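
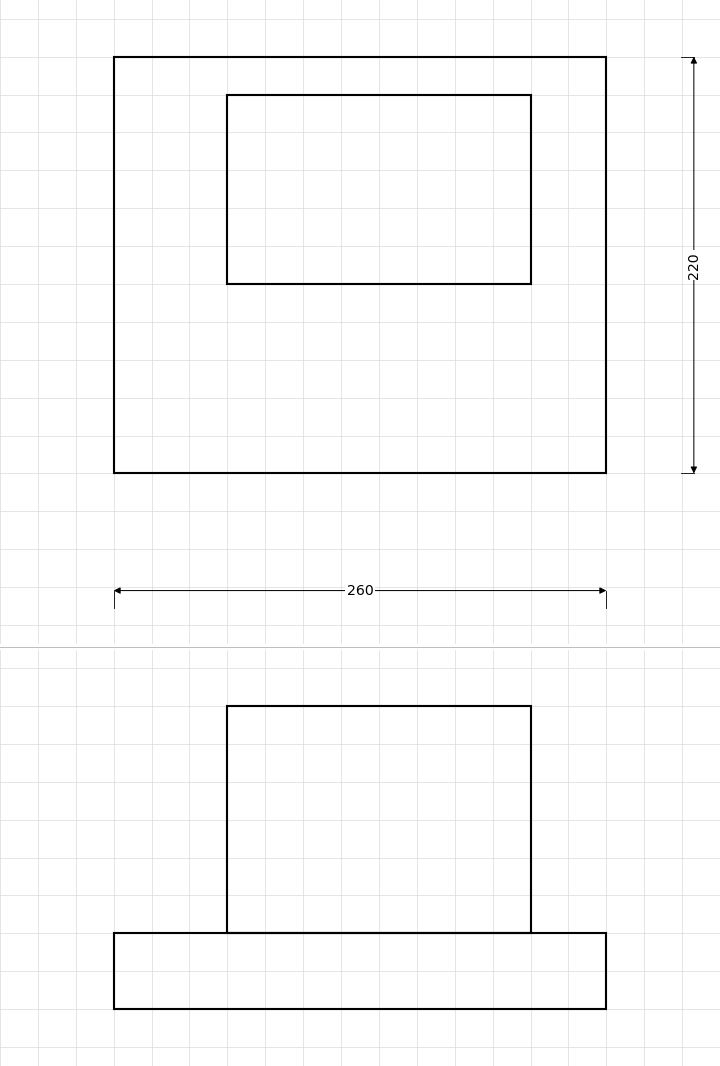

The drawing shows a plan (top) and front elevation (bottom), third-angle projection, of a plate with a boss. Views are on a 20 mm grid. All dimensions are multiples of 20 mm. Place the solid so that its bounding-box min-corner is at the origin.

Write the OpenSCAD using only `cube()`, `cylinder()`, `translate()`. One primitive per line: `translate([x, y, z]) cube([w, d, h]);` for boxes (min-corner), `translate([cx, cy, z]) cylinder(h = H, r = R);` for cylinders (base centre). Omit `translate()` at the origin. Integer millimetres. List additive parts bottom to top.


cube([260, 220, 40]);
translate([60, 100, 40]) cube([160, 100, 120]);


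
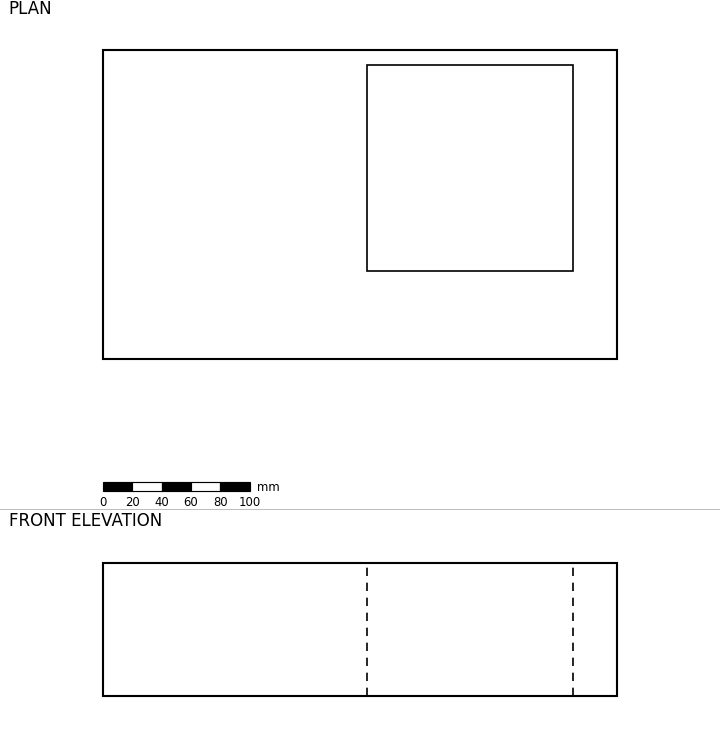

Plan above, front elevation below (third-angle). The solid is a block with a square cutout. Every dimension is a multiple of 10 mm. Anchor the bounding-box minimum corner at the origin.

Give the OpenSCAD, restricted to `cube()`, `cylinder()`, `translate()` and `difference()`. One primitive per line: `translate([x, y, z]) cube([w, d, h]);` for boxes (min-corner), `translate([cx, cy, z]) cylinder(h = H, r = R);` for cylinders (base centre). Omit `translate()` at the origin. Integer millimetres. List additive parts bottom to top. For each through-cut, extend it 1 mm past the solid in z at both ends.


difference() {
  cube([350, 210, 90]);
  translate([180, 60, -1]) cube([140, 140, 92]);
}


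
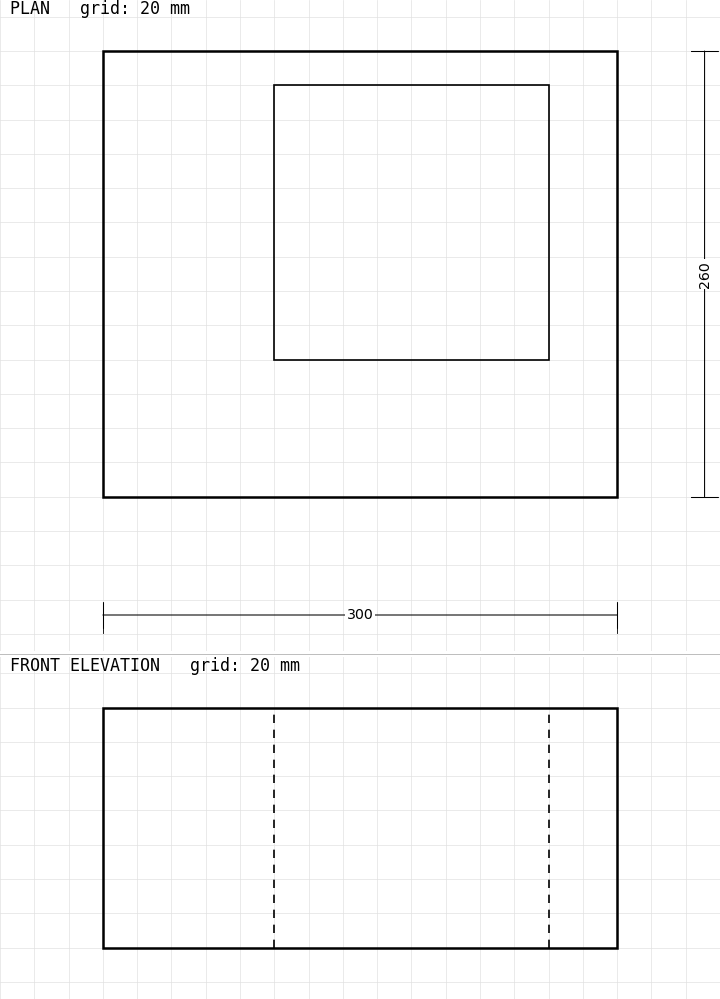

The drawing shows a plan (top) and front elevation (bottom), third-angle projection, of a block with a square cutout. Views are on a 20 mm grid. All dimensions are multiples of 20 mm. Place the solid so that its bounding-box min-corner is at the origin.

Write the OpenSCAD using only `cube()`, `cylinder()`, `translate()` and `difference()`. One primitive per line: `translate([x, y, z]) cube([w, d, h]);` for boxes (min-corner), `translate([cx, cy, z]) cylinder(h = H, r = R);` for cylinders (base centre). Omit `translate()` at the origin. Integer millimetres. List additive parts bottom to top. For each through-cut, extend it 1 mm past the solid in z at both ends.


difference() {
  cube([300, 260, 140]);
  translate([100, 80, -1]) cube([160, 160, 142]);
}


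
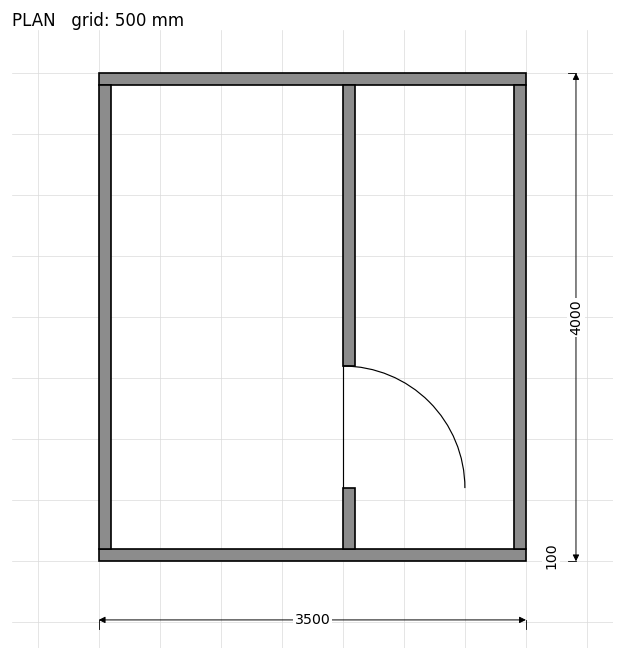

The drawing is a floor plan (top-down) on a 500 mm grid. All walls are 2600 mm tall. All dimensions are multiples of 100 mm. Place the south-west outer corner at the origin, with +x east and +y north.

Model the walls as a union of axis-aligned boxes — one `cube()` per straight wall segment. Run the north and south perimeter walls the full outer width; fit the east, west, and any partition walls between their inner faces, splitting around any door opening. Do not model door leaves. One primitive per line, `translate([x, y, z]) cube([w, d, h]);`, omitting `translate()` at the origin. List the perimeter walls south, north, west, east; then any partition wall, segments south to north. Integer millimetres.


cube([3500, 100, 2600]);
translate([0, 3900, 0]) cube([3500, 100, 2600]);
translate([0, 100, 0]) cube([100, 3800, 2600]);
translate([3400, 100, 0]) cube([100, 3800, 2600]);
translate([2000, 100, 0]) cube([100, 500, 2600]);
translate([2000, 1600, 0]) cube([100, 2300, 2600]);


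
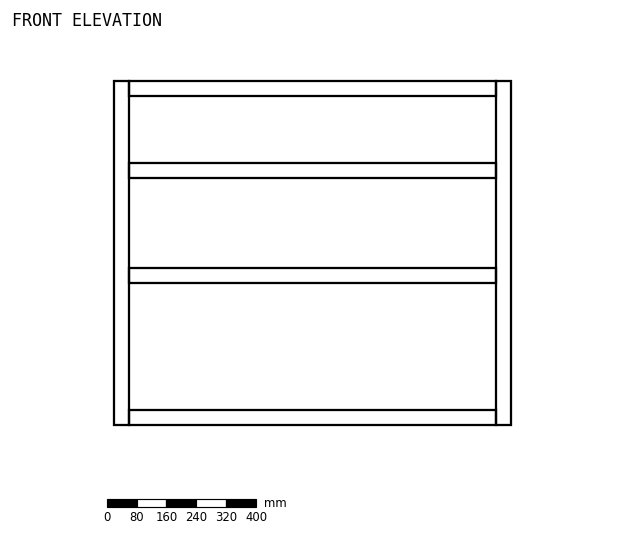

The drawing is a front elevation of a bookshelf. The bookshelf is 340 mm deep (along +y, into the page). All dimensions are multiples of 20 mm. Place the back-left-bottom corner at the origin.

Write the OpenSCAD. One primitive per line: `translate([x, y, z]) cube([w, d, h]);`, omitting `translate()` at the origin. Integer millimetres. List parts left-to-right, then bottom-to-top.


cube([40, 340, 920]);
translate([40, 0, 0]) cube([980, 340, 40]);
translate([40, 0, 380]) cube([980, 340, 40]);
translate([40, 0, 660]) cube([980, 340, 40]);
translate([40, 0, 880]) cube([980, 340, 40]);
translate([1020, 0, 0]) cube([40, 340, 920]);


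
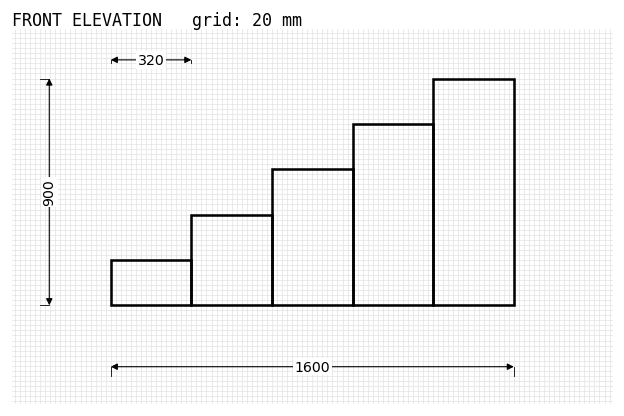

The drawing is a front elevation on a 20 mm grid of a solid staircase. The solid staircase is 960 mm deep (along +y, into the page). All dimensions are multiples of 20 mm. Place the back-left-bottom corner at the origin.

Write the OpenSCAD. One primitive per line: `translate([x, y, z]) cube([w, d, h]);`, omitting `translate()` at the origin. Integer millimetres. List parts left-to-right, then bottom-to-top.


cube([320, 960, 180]);
translate([320, 0, 0]) cube([320, 960, 360]);
translate([640, 0, 0]) cube([320, 960, 540]);
translate([960, 0, 0]) cube([320, 960, 720]);
translate([1280, 0, 0]) cube([320, 960, 900]);


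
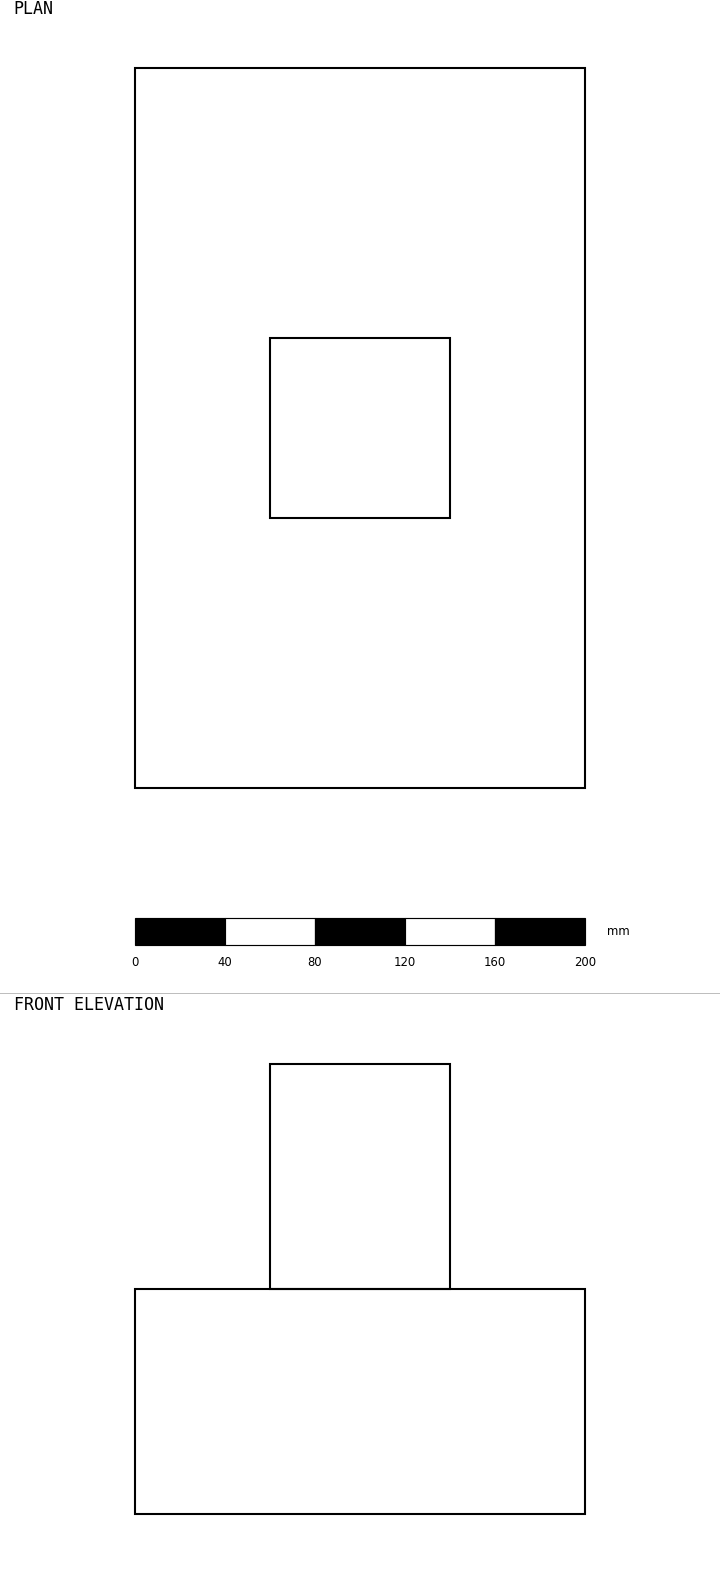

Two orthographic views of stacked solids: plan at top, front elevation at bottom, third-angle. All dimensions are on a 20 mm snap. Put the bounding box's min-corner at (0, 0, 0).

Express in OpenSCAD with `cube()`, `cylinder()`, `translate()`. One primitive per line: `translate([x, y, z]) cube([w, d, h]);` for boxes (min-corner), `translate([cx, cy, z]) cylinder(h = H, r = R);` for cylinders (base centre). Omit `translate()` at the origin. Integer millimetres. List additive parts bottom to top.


cube([200, 320, 100]);
translate([60, 120, 100]) cube([80, 80, 100]);


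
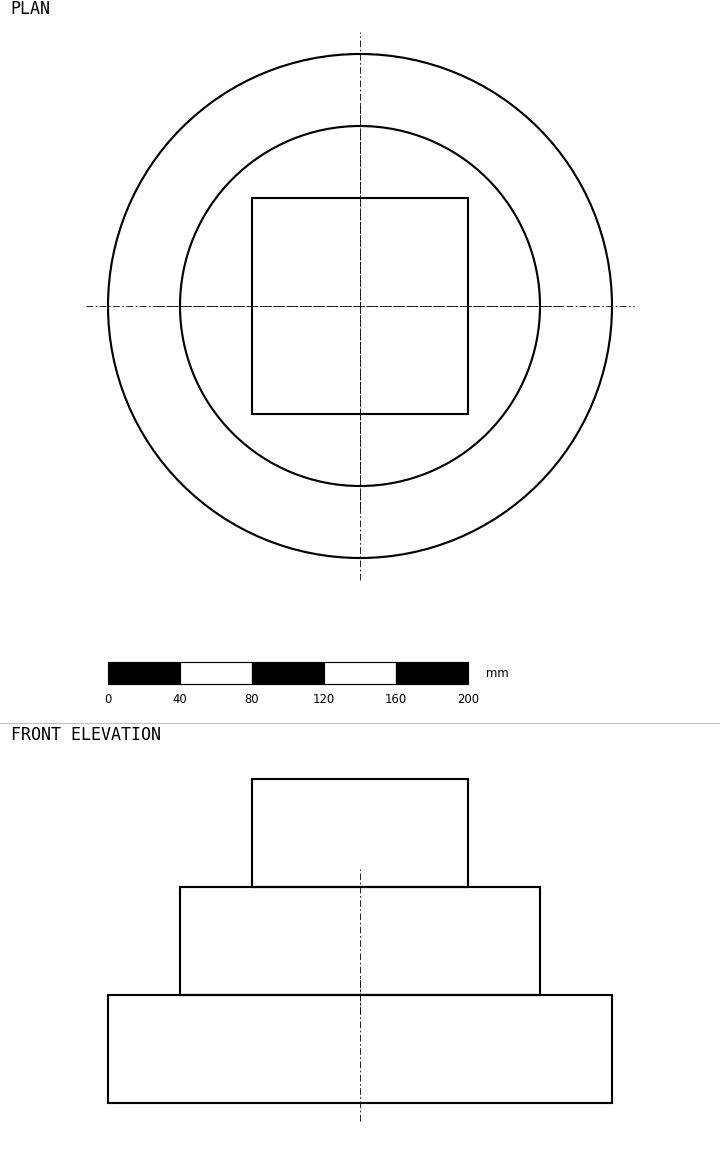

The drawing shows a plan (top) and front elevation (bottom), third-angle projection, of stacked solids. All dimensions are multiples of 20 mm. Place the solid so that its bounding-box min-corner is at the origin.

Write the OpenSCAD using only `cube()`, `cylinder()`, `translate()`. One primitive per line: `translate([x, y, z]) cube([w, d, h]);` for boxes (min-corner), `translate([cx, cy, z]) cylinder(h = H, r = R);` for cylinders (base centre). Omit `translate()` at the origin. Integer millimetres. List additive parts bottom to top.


translate([140, 140, 0]) cylinder(h = 60, r = 140);
translate([140, 140, 60]) cylinder(h = 60, r = 100);
translate([80, 80, 120]) cube([120, 120, 60]);


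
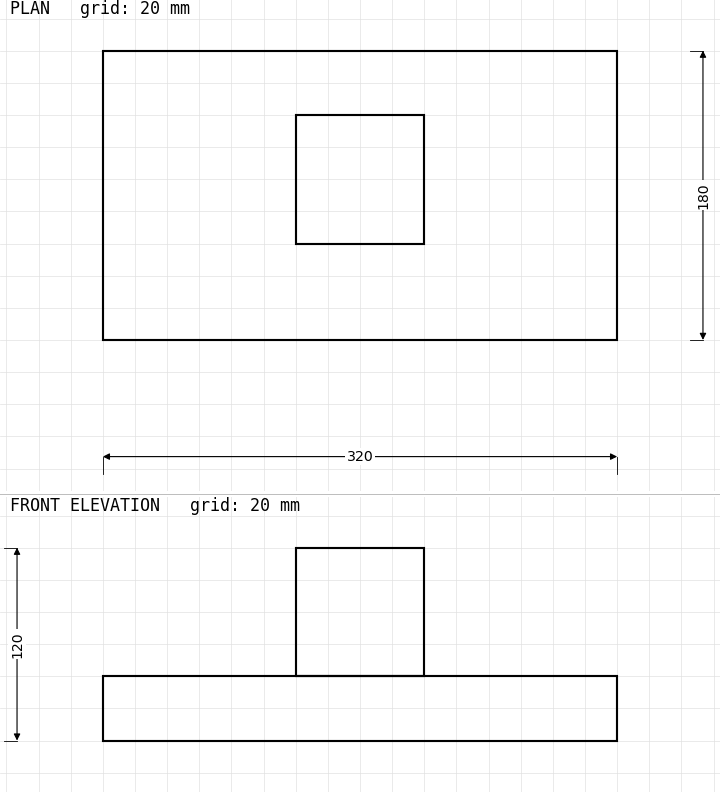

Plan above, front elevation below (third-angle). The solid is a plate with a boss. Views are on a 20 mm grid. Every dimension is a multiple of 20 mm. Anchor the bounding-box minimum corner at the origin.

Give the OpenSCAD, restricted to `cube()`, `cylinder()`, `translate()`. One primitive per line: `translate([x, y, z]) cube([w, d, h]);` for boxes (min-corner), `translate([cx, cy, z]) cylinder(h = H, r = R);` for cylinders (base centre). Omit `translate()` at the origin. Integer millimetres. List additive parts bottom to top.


cube([320, 180, 40]);
translate([120, 60, 40]) cube([80, 80, 80]);


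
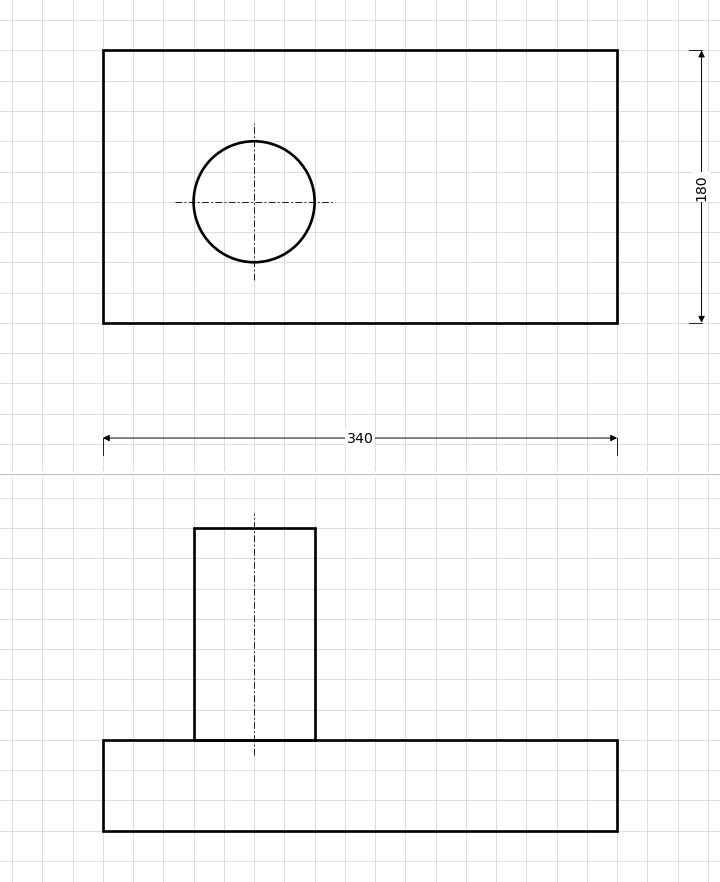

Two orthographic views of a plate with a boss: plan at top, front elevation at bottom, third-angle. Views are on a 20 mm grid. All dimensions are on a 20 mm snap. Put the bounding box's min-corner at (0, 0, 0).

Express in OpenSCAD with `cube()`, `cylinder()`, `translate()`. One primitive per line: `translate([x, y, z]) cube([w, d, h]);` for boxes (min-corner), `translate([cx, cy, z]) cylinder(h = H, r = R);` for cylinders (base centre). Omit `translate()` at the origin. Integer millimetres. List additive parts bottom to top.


cube([340, 180, 60]);
translate([100, 80, 60]) cylinder(h = 140, r = 40);


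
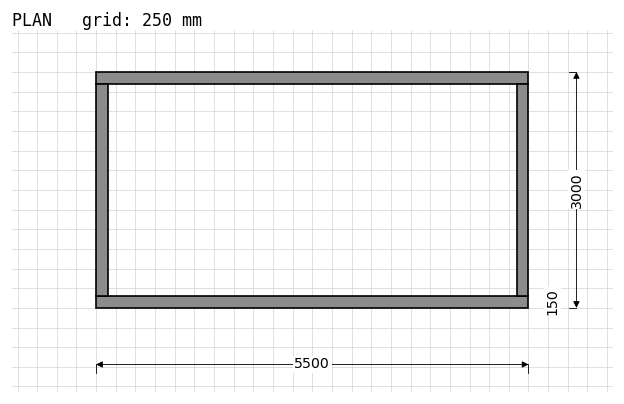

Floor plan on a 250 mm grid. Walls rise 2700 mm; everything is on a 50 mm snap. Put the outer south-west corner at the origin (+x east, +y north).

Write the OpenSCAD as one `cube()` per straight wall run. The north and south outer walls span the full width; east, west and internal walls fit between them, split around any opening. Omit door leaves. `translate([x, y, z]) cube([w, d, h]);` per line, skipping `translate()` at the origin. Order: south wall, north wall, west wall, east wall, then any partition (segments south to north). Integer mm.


cube([5500, 150, 2700]);
translate([0, 2850, 0]) cube([5500, 150, 2700]);
translate([0, 150, 0]) cube([150, 2700, 2700]);
translate([5350, 150, 0]) cube([150, 2700, 2700]);


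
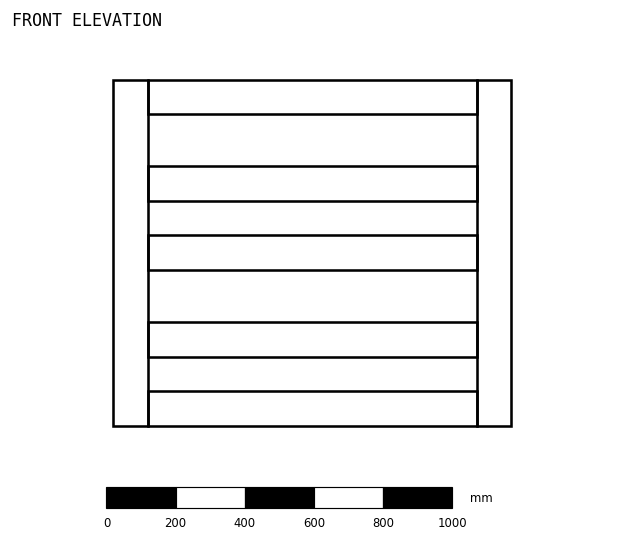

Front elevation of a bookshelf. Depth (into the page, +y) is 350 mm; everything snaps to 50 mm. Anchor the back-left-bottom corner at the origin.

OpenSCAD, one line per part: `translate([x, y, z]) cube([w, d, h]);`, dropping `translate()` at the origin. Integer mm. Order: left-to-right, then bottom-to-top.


cube([100, 350, 1000]);
translate([100, 0, 0]) cube([950, 350, 100]);
translate([100, 0, 200]) cube([950, 350, 100]);
translate([100, 0, 450]) cube([950, 350, 100]);
translate([100, 0, 650]) cube([950, 350, 100]);
translate([100, 0, 900]) cube([950, 350, 100]);
translate([1050, 0, 0]) cube([100, 350, 1000]);


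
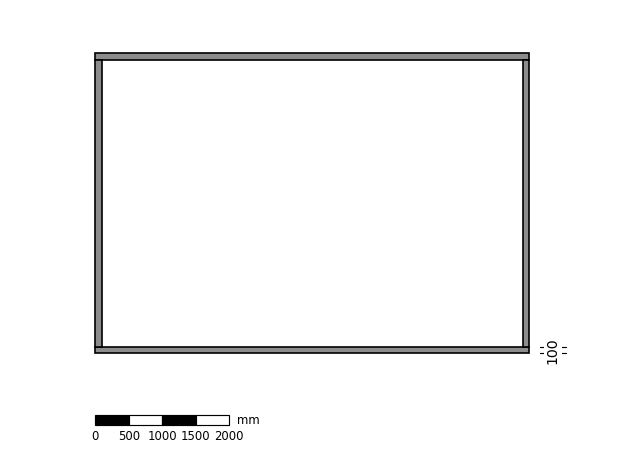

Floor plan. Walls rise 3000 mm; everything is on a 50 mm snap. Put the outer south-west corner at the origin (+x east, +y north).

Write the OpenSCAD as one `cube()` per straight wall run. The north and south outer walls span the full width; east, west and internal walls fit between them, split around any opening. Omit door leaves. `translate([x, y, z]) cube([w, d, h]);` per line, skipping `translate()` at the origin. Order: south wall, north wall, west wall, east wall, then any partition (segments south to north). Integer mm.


cube([6500, 100, 3000]);
translate([0, 4400, 0]) cube([6500, 100, 3000]);
translate([0, 100, 0]) cube([100, 4300, 3000]);
translate([6400, 100, 0]) cube([100, 4300, 3000]);


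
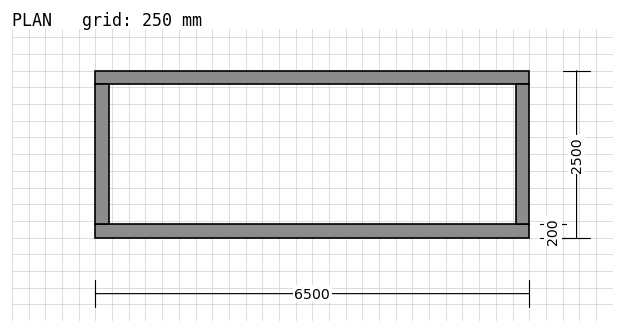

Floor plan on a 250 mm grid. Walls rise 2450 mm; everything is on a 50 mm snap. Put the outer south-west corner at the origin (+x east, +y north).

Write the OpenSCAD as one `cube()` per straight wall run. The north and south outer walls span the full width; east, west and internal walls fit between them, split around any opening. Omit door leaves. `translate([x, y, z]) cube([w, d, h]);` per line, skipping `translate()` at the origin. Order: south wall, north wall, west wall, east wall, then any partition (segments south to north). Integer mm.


cube([6500, 200, 2450]);
translate([0, 2300, 0]) cube([6500, 200, 2450]);
translate([0, 200, 0]) cube([200, 2100, 2450]);
translate([6300, 200, 0]) cube([200, 2100, 2450]);


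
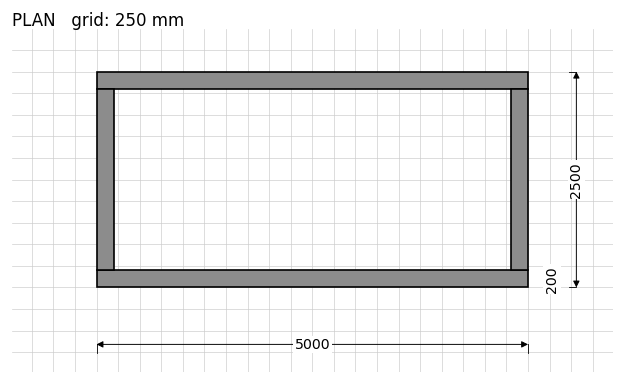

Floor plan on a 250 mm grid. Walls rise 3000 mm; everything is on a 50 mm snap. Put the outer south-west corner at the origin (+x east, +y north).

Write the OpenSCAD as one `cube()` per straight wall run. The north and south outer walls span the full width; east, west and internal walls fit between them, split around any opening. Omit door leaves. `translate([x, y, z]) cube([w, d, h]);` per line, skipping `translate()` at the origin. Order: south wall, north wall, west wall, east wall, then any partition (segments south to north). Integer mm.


cube([5000, 200, 3000]);
translate([0, 2300, 0]) cube([5000, 200, 3000]);
translate([0, 200, 0]) cube([200, 2100, 3000]);
translate([4800, 200, 0]) cube([200, 2100, 3000]);


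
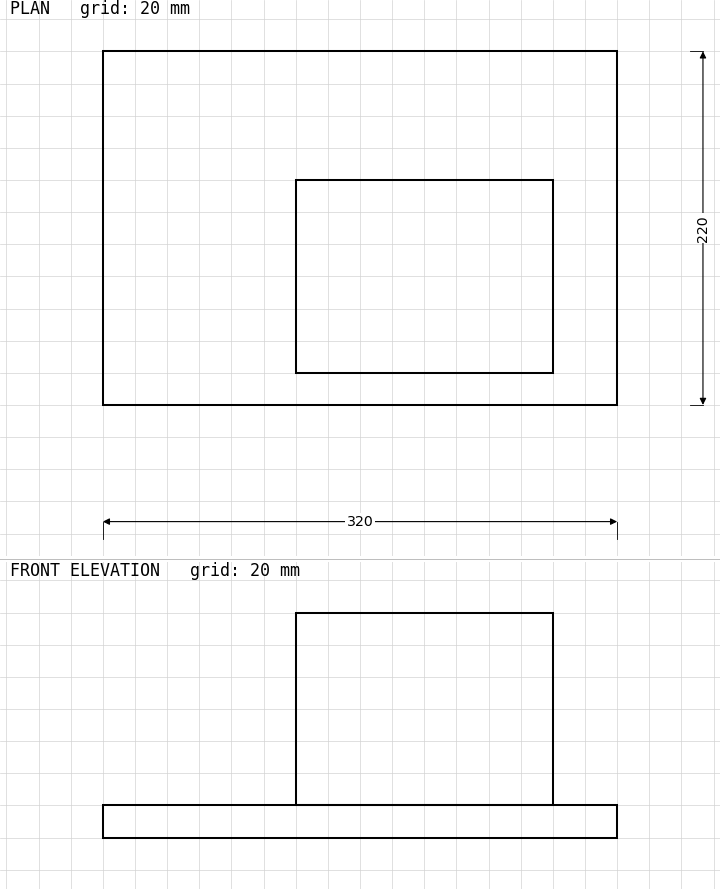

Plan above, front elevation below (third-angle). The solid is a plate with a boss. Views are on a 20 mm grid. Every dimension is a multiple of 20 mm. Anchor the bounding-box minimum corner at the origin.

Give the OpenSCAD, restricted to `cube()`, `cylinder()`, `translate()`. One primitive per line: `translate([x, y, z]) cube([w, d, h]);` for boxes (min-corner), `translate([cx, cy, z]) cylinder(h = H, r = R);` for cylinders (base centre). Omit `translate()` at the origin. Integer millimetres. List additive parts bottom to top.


cube([320, 220, 20]);
translate([120, 20, 20]) cube([160, 120, 120]);


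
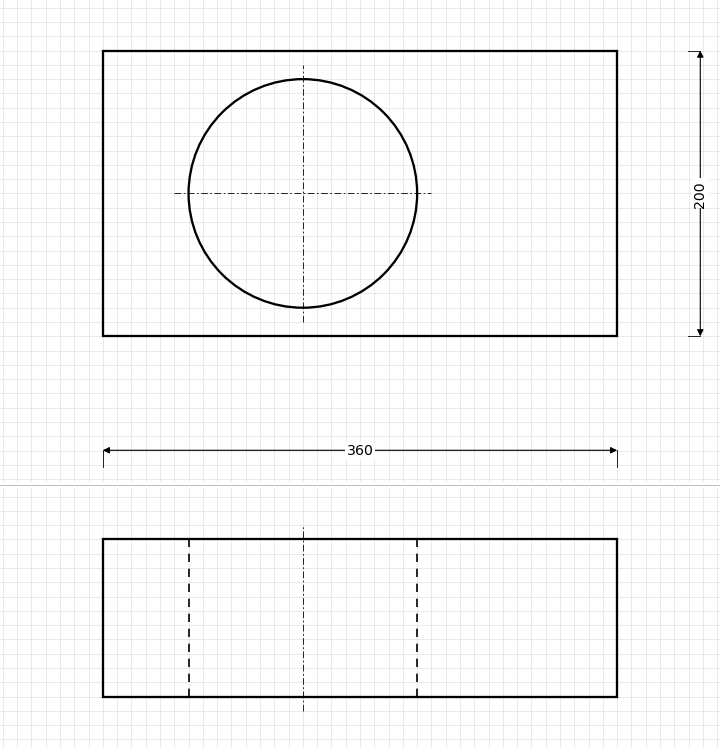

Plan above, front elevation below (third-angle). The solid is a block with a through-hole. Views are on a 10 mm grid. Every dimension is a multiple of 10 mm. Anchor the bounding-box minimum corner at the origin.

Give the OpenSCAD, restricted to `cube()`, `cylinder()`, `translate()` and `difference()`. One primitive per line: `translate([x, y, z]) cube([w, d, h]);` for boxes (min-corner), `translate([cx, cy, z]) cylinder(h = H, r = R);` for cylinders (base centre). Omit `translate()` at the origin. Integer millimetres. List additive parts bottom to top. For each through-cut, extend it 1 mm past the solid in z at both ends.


difference() {
  cube([360, 200, 110]);
  translate([140, 100, -1]) cylinder(h = 112, r = 80);
}


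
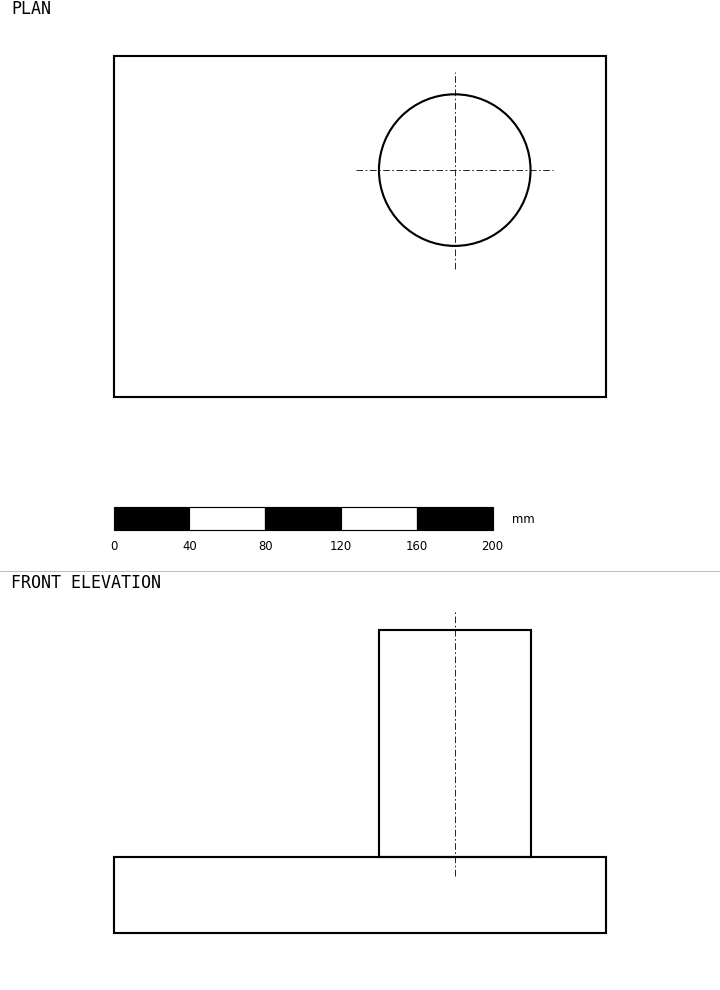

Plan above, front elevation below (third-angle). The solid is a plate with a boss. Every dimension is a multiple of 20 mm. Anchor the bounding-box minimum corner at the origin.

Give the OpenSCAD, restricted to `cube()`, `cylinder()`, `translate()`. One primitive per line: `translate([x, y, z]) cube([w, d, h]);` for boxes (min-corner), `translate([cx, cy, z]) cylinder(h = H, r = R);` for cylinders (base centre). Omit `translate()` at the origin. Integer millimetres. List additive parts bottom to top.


cube([260, 180, 40]);
translate([180, 120, 40]) cylinder(h = 120, r = 40);


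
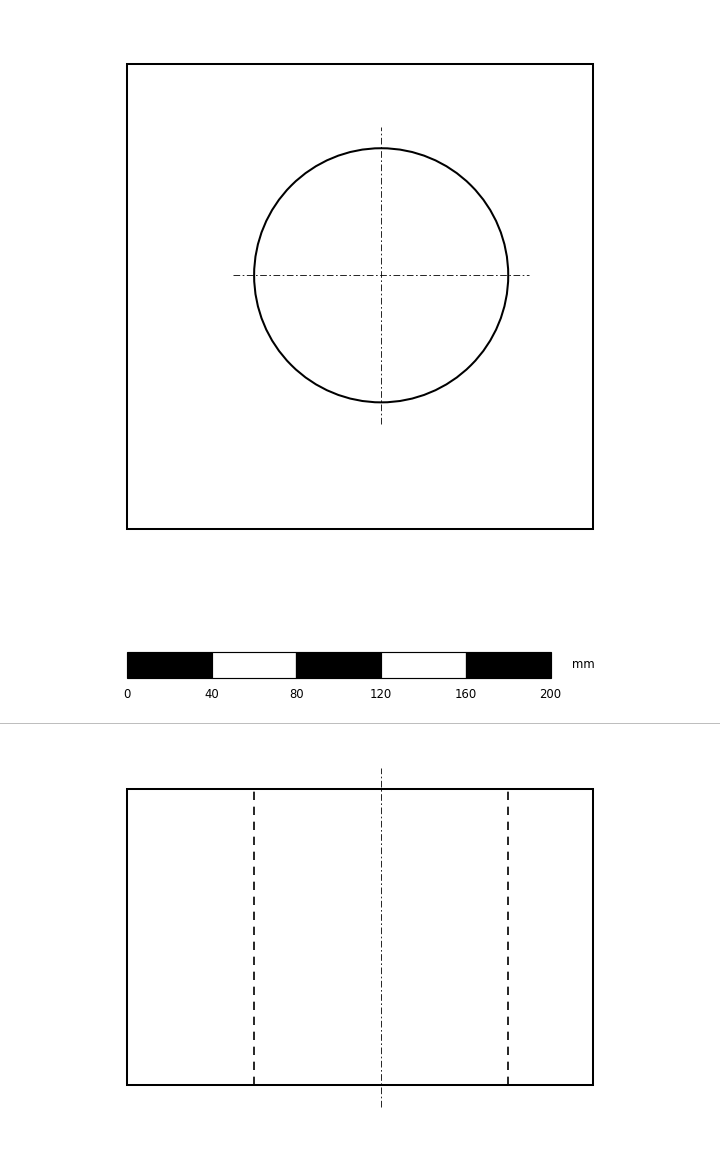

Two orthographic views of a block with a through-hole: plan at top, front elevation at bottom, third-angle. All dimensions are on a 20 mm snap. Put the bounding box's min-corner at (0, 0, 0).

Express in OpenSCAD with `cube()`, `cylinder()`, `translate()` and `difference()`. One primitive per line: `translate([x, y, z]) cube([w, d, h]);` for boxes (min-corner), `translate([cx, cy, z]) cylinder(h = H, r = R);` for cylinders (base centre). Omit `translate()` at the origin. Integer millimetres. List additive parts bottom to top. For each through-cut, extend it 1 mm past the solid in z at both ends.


difference() {
  cube([220, 220, 140]);
  translate([120, 120, -1]) cylinder(h = 142, r = 60);
}


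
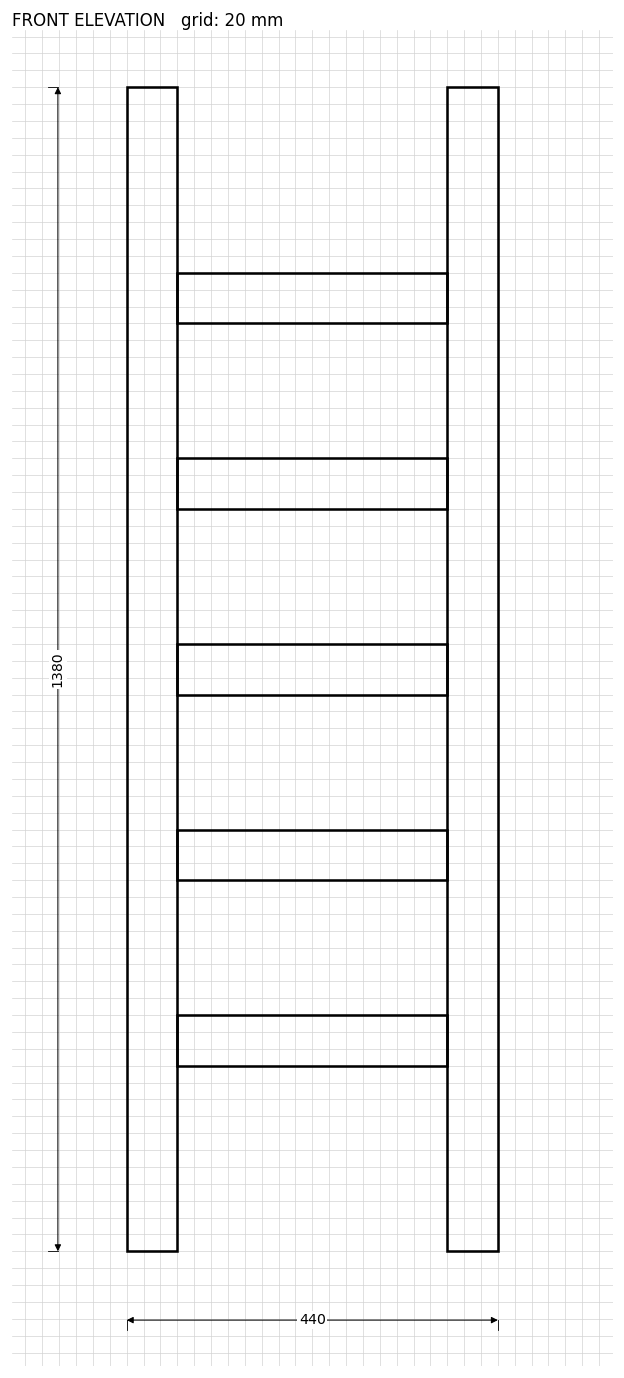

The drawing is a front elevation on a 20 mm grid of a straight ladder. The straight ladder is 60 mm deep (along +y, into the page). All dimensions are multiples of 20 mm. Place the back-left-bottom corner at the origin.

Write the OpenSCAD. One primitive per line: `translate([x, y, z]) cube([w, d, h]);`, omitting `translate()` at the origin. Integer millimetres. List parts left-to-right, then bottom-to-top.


cube([60, 60, 1380]);
translate([60, 0, 220]) cube([320, 60, 60]);
translate([60, 0, 440]) cube([320, 60, 60]);
translate([60, 0, 660]) cube([320, 60, 60]);
translate([60, 0, 880]) cube([320, 60, 60]);
translate([60, 0, 1100]) cube([320, 60, 60]);
translate([380, 0, 0]) cube([60, 60, 1380]);


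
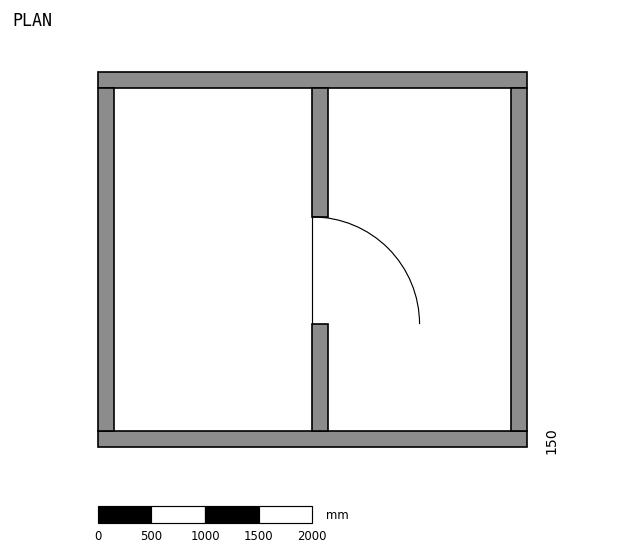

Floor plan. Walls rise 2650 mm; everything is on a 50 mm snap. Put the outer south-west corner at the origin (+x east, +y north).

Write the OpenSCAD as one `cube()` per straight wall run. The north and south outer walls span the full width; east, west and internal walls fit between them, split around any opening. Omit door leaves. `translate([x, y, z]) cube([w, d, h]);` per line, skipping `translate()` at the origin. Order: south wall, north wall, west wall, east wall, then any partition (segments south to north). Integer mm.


cube([4000, 150, 2650]);
translate([0, 3350, 0]) cube([4000, 150, 2650]);
translate([0, 150, 0]) cube([150, 3200, 2650]);
translate([3850, 150, 0]) cube([150, 3200, 2650]);
translate([2000, 150, 0]) cube([150, 1000, 2650]);
translate([2000, 2150, 0]) cube([150, 1200, 2650]);


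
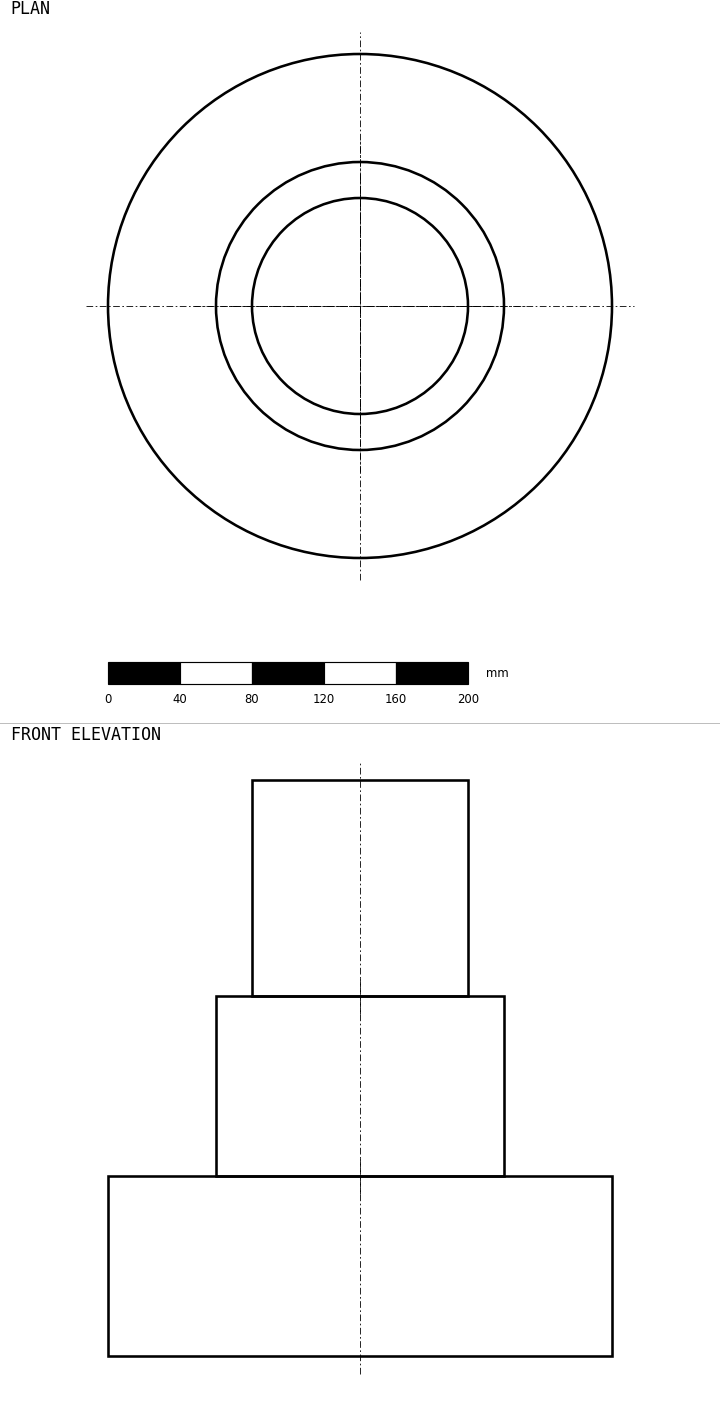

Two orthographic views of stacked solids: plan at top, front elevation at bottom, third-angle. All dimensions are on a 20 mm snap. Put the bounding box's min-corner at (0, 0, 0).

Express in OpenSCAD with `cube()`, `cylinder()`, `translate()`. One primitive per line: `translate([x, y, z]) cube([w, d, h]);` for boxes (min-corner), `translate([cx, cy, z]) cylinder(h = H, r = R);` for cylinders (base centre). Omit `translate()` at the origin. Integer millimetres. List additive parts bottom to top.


translate([140, 140, 0]) cylinder(h = 100, r = 140);
translate([140, 140, 100]) cylinder(h = 100, r = 80);
translate([140, 140, 200]) cylinder(h = 120, r = 60);


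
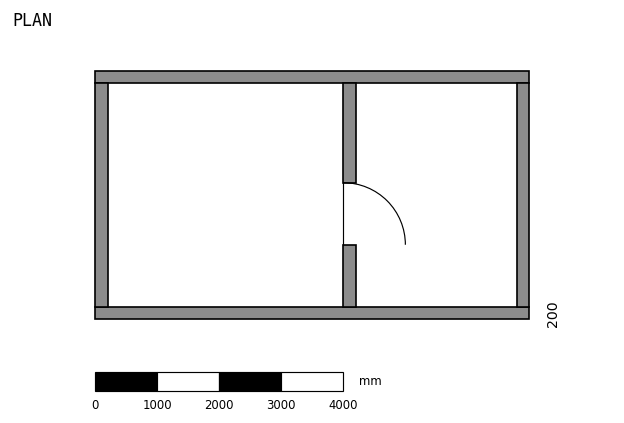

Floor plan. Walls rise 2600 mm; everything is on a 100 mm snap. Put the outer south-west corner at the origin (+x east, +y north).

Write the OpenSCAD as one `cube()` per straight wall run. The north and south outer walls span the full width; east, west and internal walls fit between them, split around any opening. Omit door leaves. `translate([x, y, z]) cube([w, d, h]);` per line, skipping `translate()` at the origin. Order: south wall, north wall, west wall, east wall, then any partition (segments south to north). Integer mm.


cube([7000, 200, 2600]);
translate([0, 3800, 0]) cube([7000, 200, 2600]);
translate([0, 200, 0]) cube([200, 3600, 2600]);
translate([6800, 200, 0]) cube([200, 3600, 2600]);
translate([4000, 200, 0]) cube([200, 1000, 2600]);
translate([4000, 2200, 0]) cube([200, 1600, 2600]);


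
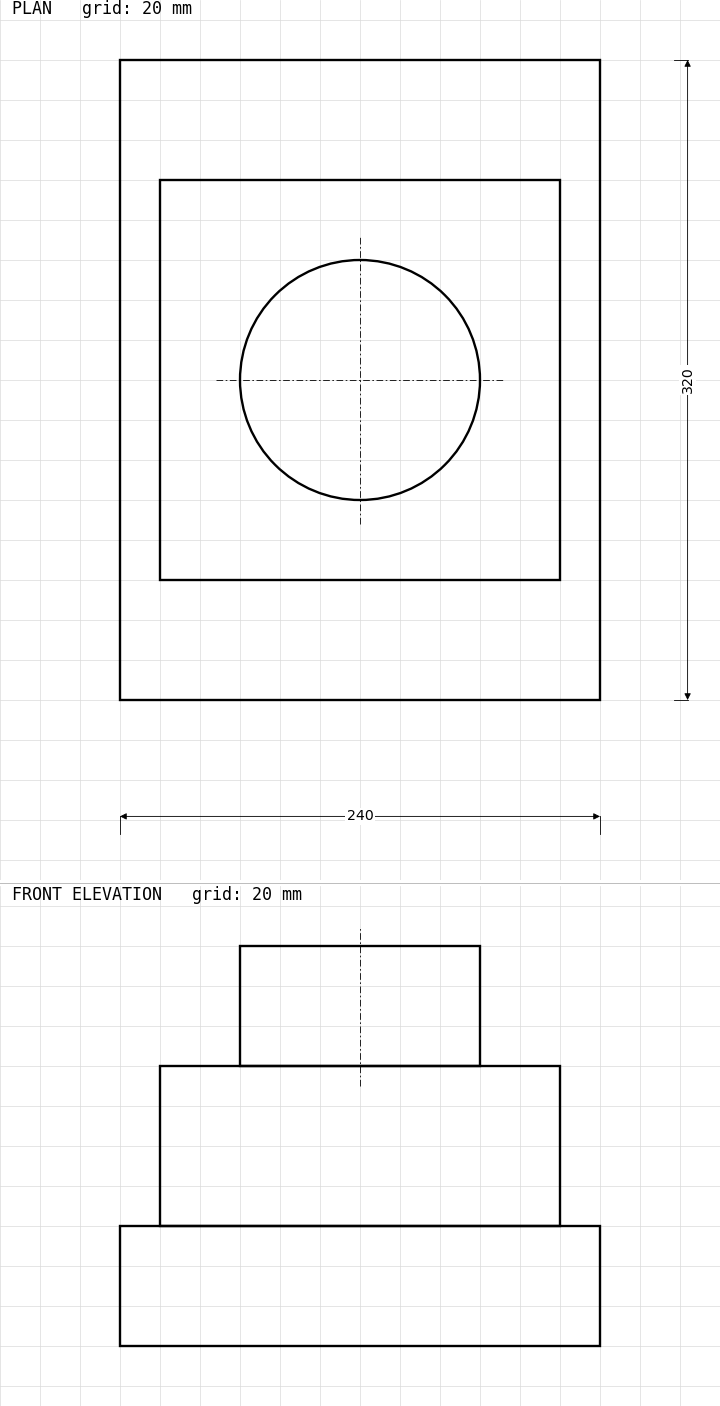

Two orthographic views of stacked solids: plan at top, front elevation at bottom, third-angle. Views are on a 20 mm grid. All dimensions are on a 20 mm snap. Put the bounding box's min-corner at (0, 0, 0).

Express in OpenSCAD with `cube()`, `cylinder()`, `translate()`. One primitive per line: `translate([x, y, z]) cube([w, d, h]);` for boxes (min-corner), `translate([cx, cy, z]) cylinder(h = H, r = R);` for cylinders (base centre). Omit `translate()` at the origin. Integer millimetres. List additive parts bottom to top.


cube([240, 320, 60]);
translate([20, 60, 60]) cube([200, 200, 80]);
translate([120, 160, 140]) cylinder(h = 60, r = 60);


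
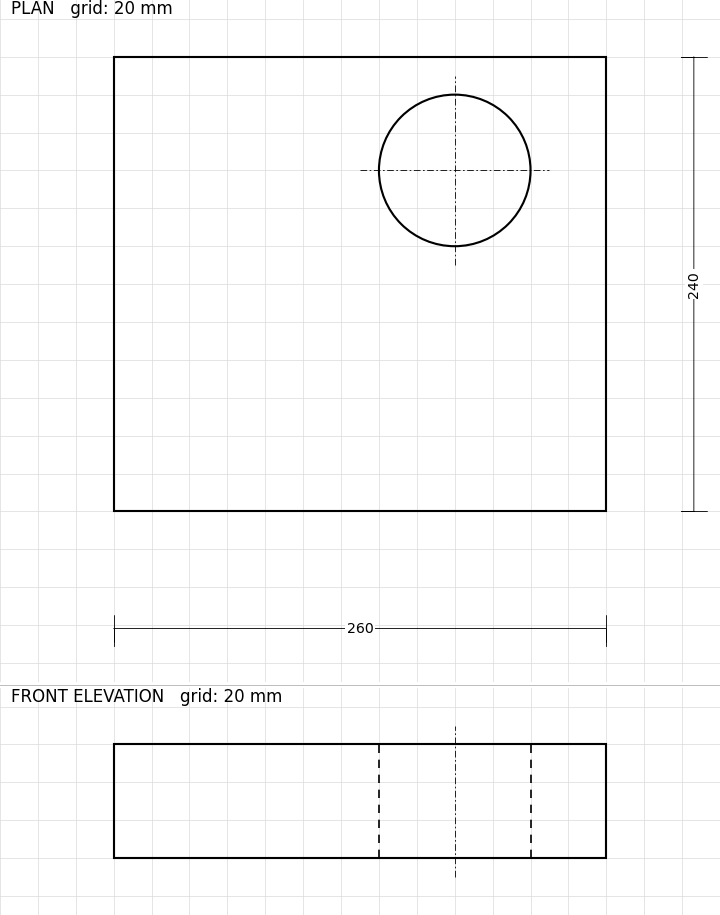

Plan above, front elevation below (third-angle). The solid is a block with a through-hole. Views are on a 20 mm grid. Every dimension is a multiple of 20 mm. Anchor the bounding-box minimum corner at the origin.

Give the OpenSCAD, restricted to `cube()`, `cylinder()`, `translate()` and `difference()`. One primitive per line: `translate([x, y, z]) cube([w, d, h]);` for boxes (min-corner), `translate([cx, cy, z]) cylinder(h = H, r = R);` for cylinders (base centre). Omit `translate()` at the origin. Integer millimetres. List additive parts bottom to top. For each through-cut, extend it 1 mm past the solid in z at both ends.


difference() {
  cube([260, 240, 60]);
  translate([180, 180, -1]) cylinder(h = 62, r = 40);
}


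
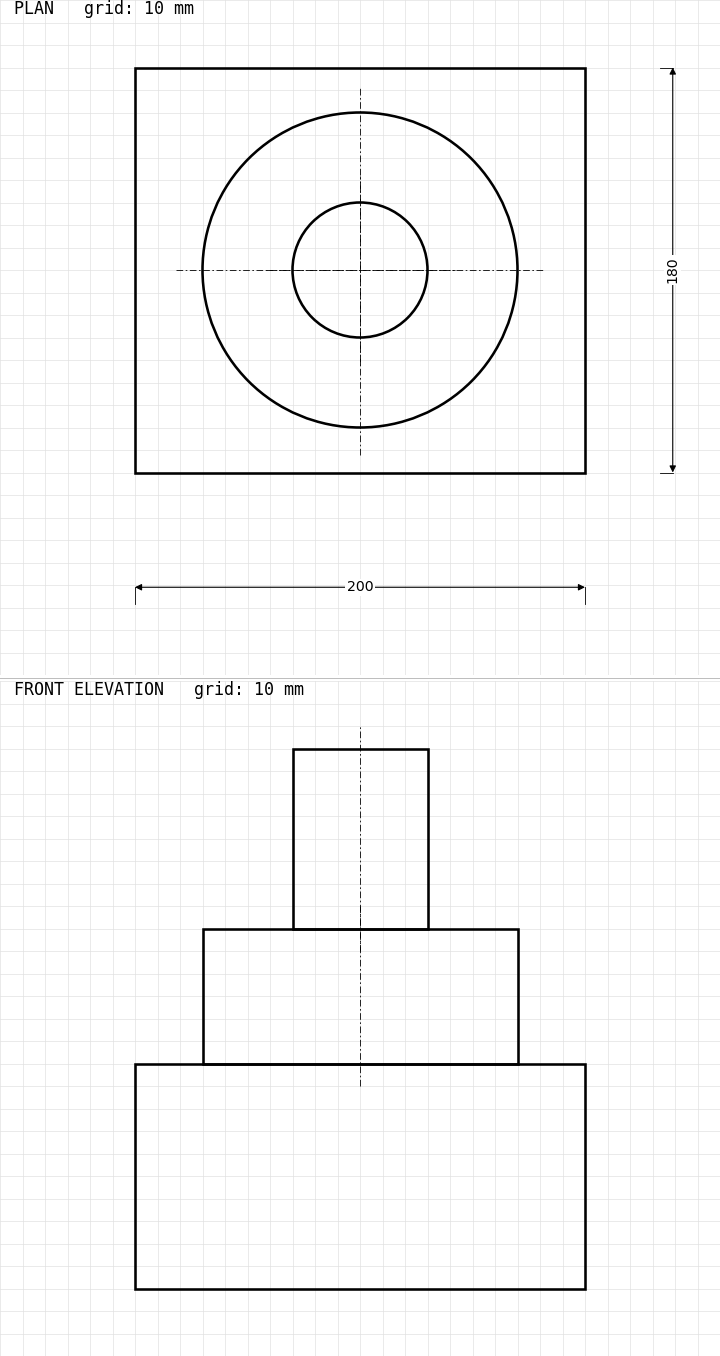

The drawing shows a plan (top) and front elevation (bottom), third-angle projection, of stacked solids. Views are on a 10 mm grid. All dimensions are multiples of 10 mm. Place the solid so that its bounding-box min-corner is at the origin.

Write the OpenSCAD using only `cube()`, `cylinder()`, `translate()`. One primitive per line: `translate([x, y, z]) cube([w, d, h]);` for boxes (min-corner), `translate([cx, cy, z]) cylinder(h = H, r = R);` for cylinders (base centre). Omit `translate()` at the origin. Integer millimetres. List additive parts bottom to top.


cube([200, 180, 100]);
translate([100, 90, 100]) cylinder(h = 60, r = 70);
translate([100, 90, 160]) cylinder(h = 80, r = 30);


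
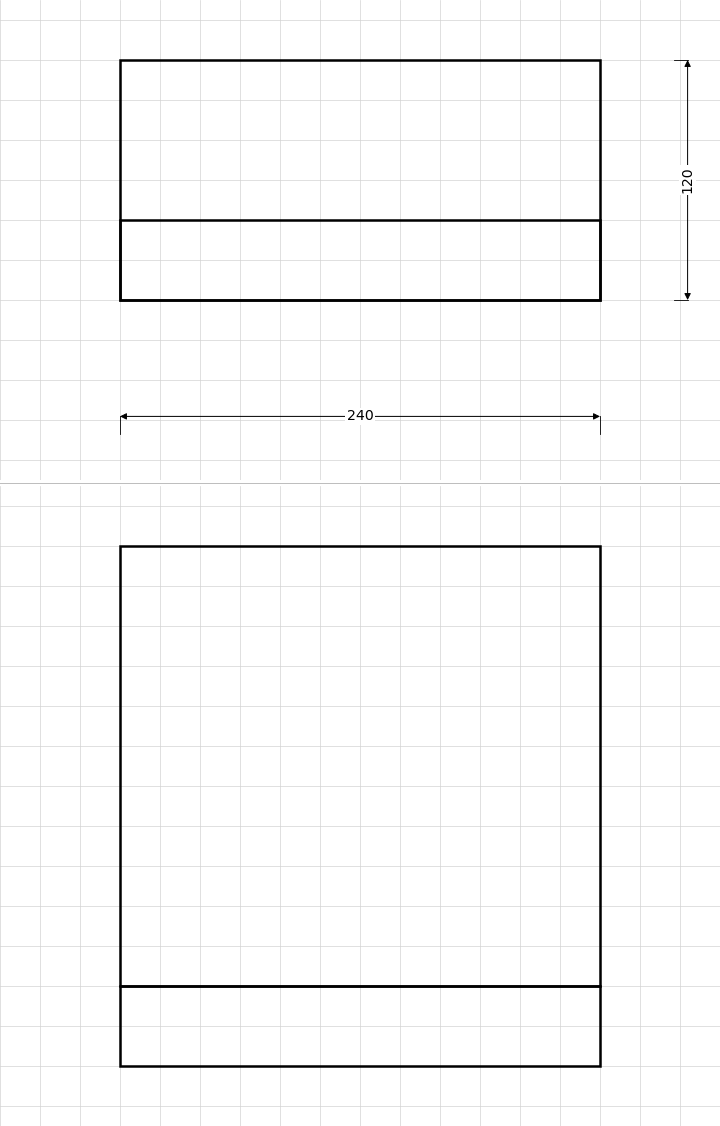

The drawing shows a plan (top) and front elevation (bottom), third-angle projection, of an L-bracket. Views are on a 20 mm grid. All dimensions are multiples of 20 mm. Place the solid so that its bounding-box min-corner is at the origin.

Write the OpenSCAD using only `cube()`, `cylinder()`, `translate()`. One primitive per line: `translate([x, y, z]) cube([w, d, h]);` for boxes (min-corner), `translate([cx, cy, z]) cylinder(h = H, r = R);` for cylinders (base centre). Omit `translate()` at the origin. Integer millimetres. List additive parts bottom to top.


cube([240, 120, 40]);
translate([0, 0, 40]) cube([240, 40, 220]);


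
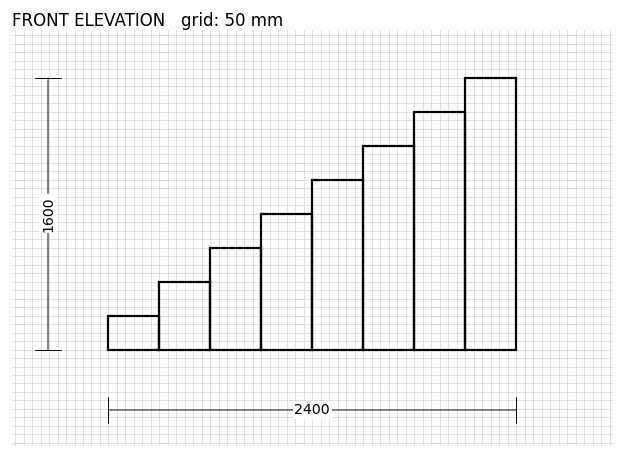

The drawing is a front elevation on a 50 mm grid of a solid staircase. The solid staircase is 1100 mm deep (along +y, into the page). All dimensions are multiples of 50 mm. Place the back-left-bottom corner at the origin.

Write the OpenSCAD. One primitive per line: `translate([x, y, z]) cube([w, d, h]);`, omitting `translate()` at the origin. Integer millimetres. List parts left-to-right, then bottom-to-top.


cube([300, 1100, 200]);
translate([300, 0, 0]) cube([300, 1100, 400]);
translate([600, 0, 0]) cube([300, 1100, 600]);
translate([900, 0, 0]) cube([300, 1100, 800]);
translate([1200, 0, 0]) cube([300, 1100, 1000]);
translate([1500, 0, 0]) cube([300, 1100, 1200]);
translate([1800, 0, 0]) cube([300, 1100, 1400]);
translate([2100, 0, 0]) cube([300, 1100, 1600]);


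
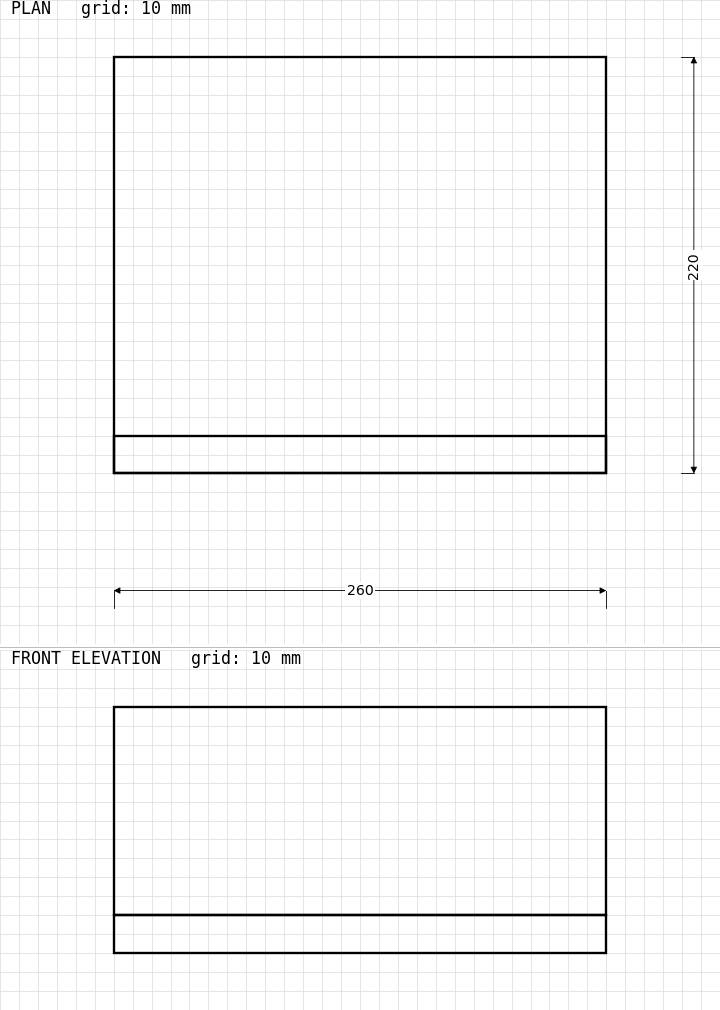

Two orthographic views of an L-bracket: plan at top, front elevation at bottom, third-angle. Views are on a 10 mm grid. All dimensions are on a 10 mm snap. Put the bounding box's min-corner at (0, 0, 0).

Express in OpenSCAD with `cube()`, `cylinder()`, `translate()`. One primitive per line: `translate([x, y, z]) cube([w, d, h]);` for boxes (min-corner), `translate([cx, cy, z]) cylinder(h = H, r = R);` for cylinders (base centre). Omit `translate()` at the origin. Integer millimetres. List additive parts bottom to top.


cube([260, 220, 20]);
translate([0, 0, 20]) cube([260, 20, 110]);


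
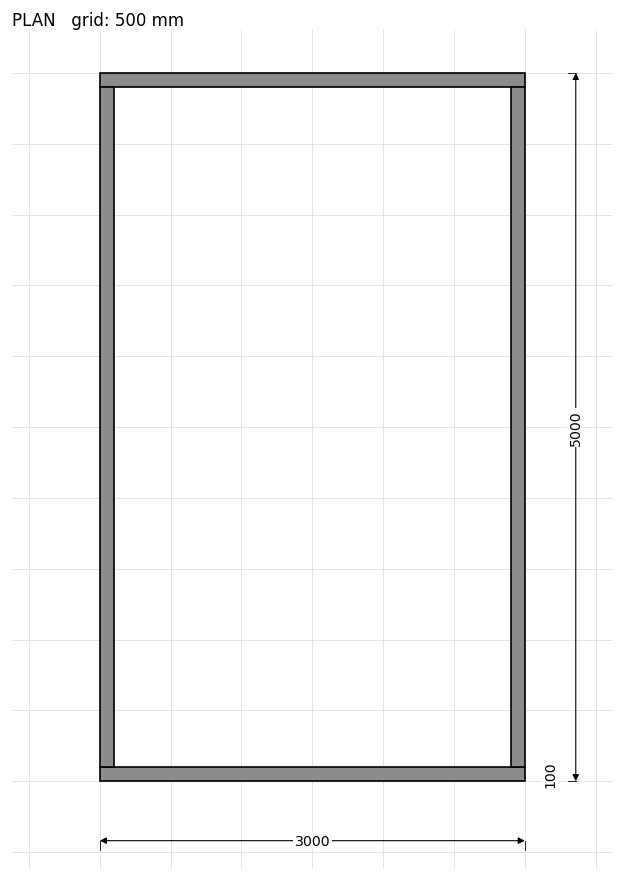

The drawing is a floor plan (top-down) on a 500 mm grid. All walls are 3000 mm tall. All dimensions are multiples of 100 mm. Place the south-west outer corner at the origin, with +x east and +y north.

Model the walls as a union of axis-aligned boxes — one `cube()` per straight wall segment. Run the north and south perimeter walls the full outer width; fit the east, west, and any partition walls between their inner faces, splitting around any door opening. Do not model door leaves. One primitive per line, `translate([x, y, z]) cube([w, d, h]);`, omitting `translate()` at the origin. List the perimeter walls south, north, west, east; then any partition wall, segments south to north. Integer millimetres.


cube([3000, 100, 3000]);
translate([0, 4900, 0]) cube([3000, 100, 3000]);
translate([0, 100, 0]) cube([100, 4800, 3000]);
translate([2900, 100, 0]) cube([100, 4800, 3000]);


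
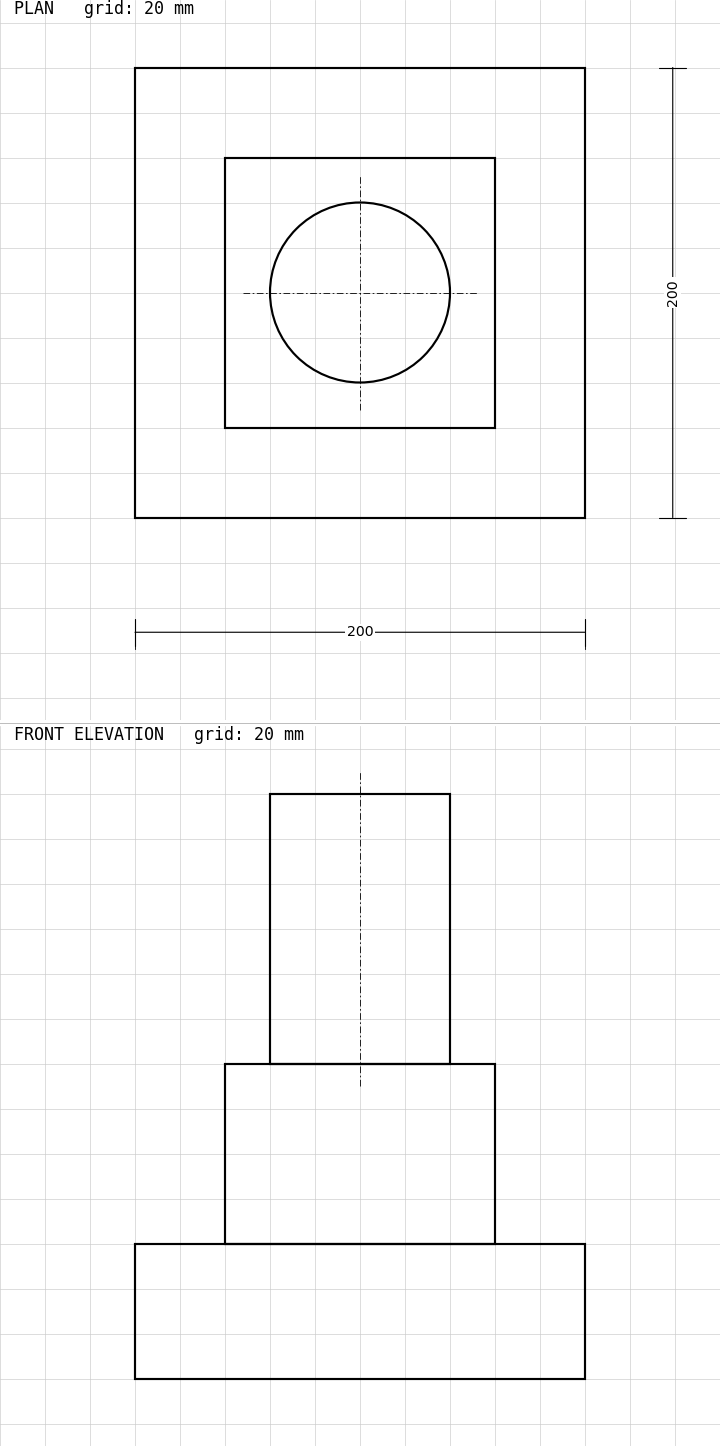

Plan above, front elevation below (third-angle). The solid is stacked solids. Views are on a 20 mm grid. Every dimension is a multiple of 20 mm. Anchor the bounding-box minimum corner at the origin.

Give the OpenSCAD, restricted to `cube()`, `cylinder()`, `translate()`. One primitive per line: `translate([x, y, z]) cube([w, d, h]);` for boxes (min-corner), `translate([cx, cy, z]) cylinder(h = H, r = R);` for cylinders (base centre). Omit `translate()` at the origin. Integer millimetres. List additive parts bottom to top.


cube([200, 200, 60]);
translate([40, 40, 60]) cube([120, 120, 80]);
translate([100, 100, 140]) cylinder(h = 120, r = 40);


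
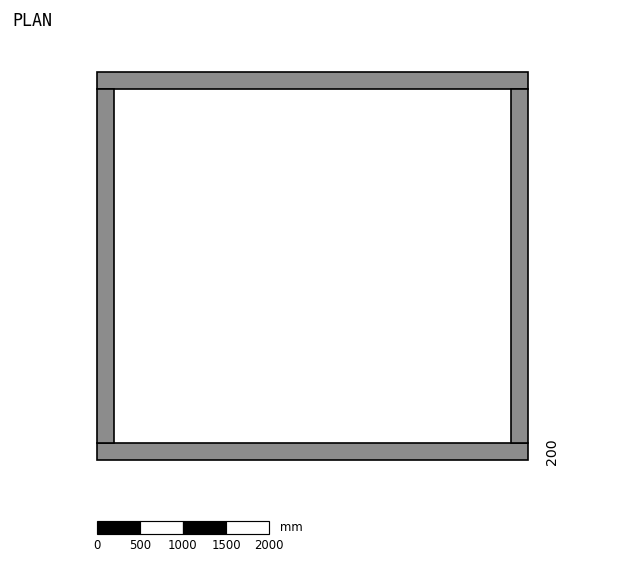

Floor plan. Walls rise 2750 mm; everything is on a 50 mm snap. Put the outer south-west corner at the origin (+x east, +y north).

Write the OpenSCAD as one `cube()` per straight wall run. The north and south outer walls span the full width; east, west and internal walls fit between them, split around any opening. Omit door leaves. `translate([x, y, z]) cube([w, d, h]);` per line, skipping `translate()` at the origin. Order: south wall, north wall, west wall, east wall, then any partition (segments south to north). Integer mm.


cube([5000, 200, 2750]);
translate([0, 4300, 0]) cube([5000, 200, 2750]);
translate([0, 200, 0]) cube([200, 4100, 2750]);
translate([4800, 200, 0]) cube([200, 4100, 2750]);


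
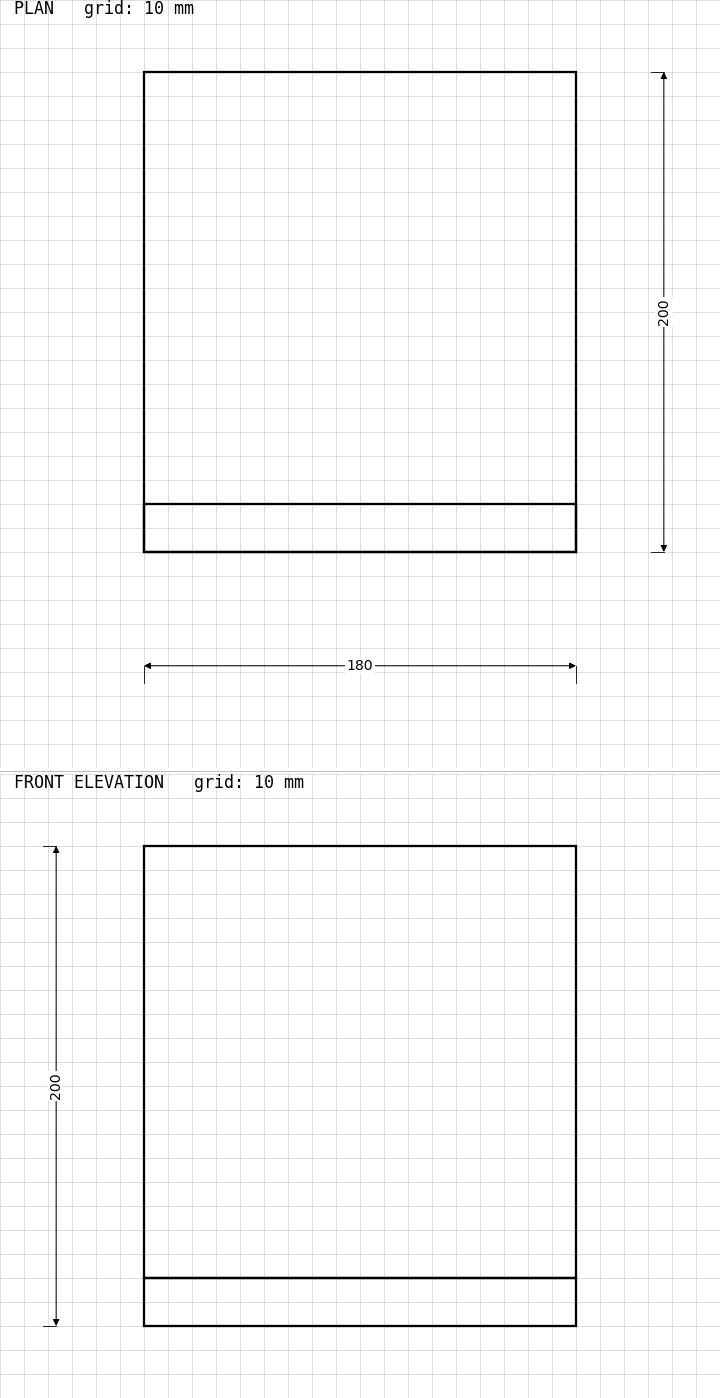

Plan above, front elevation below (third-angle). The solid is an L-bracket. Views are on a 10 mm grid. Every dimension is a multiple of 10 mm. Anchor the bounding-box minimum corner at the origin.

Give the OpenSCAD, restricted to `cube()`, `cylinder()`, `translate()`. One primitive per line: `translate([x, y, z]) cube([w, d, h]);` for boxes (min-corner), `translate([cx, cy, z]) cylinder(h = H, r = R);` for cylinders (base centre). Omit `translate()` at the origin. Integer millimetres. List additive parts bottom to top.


cube([180, 200, 20]);
translate([0, 0, 20]) cube([180, 20, 180]);


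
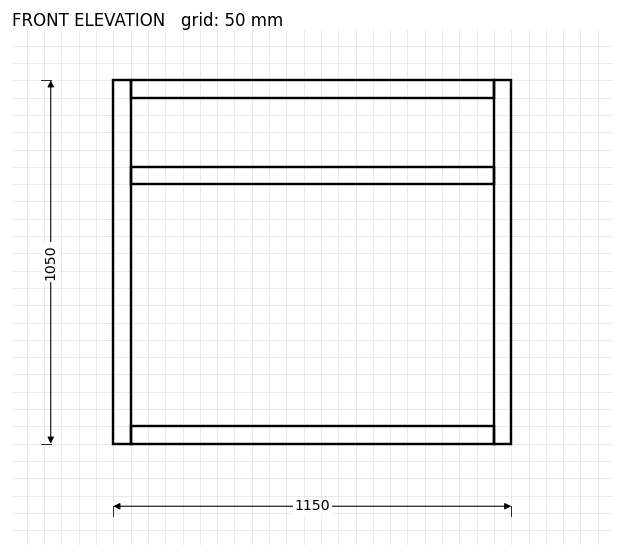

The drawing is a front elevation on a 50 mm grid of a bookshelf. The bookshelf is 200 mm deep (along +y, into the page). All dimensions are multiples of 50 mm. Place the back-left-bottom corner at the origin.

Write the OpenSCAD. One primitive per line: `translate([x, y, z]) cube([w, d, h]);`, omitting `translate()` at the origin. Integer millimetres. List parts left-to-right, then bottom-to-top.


cube([50, 200, 1050]);
translate([50, 0, 0]) cube([1050, 200, 50]);
translate([50, 0, 750]) cube([1050, 200, 50]);
translate([50, 0, 1000]) cube([1050, 200, 50]);
translate([1100, 0, 0]) cube([50, 200, 1050]);


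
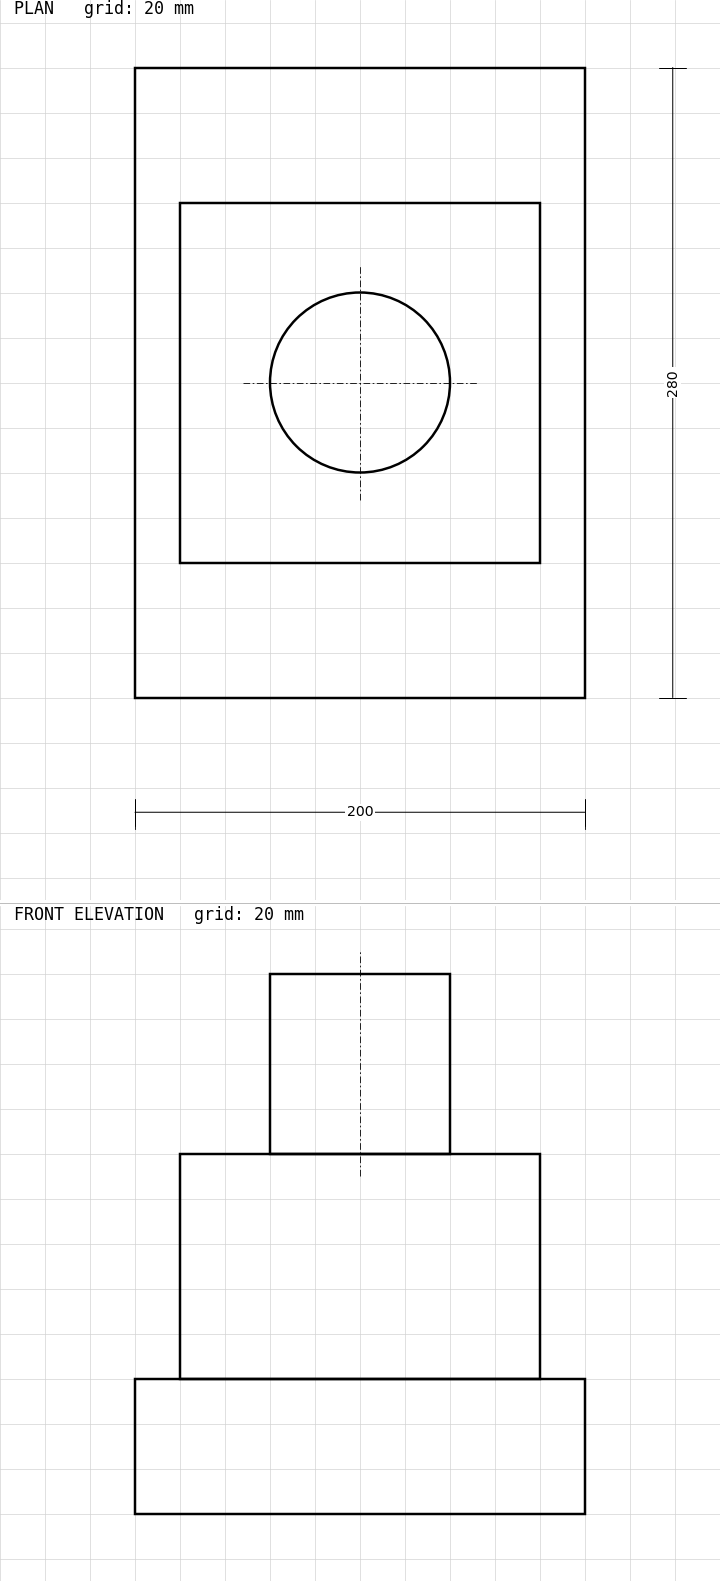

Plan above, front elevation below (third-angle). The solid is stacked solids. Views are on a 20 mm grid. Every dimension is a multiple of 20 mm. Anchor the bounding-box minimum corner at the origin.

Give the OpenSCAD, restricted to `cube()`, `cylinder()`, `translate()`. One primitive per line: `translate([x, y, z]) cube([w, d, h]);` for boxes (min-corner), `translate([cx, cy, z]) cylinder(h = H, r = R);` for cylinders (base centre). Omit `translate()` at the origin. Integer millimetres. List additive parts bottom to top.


cube([200, 280, 60]);
translate([20, 60, 60]) cube([160, 160, 100]);
translate([100, 140, 160]) cylinder(h = 80, r = 40);


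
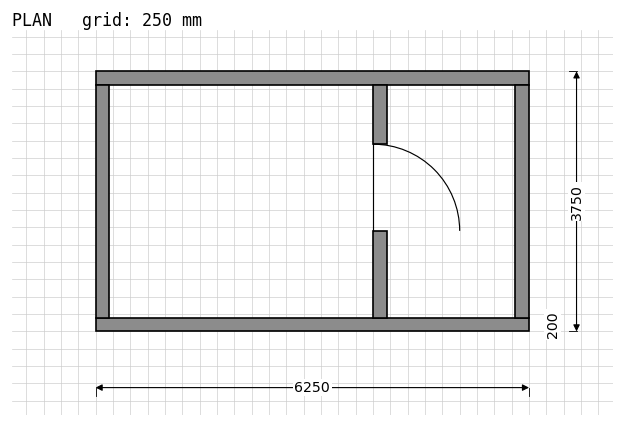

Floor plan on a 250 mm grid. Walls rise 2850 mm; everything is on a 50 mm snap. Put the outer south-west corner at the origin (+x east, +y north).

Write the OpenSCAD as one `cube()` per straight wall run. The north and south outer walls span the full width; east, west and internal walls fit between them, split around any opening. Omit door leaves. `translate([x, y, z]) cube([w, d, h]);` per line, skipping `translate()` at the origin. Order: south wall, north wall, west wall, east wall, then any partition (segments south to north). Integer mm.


cube([6250, 200, 2850]);
translate([0, 3550, 0]) cube([6250, 200, 2850]);
translate([0, 200, 0]) cube([200, 3350, 2850]);
translate([6050, 200, 0]) cube([200, 3350, 2850]);
translate([4000, 200, 0]) cube([200, 1250, 2850]);
translate([4000, 2700, 0]) cube([200, 850, 2850]);
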